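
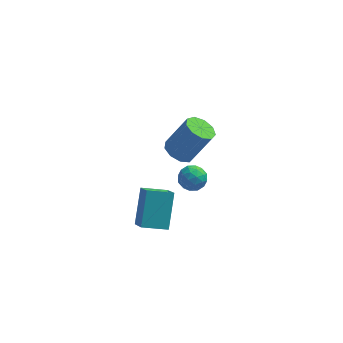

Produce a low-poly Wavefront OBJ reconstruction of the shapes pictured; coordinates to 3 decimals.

v 0.559 -0.513 -1.931
v 1.198 -0.297 -1.77
v 0.842 -1.563 -1.65
v 1.481 -1.347 -1.489
v 0.942 -1.157 -1.095
v 0.767 -0.509 -1.269
v 1.273 -1.351 -2.151
v 1.098 -0.703 -2.325
v 1.64 -0.816 -1.906
v 1.435 -0.696 -1.254
v 0.605 -1.164 -2.166
v 0.4 -1.044 -1.514
v 0.854 -0.313 -1.876
v 1.186 -1.547 -1.544
v 0.869 -1.435 -1.313
v 1.245 -1.309 -1.219
v 0.6 -0.437 -1.581
v 0.976 -0.31 -1.487
v 0.826 -0.816 -1.09
v 1.064 -1.55 -1.933
v 1.44 -1.423 -1.839
v 0.795 -0.551 -2.201
v 1.171 -0.425 -2.107
v 1.214 -1.044 -2.33
v 1.489 -0.491 -1.861
v 1.655 -1.108 -1.695
v 1.533 -1.111 -2.084
v 1.43 -0.729 -2.186
v 1.369 -0.42 -1.477
v 1.535 -1.037 -1.312
v 1.218 -0.926 -1.08
v 1.115 -0.544 -1.183
v 1.628 -0.725 -1.557
v 0.505 -0.823 -2.108
v 0.671 -1.44 -1.943
v 0.925 -1.316 -2.237
v 0.822 -0.934 -2.34
v 0.385 -0.752 -1.725
v 0.551 -1.369 -1.559
v 0.61 -1.131 -1.234
v 0.507 -0.749 -1.336
v 0.412 -1.135 -1.863
v 0.577 -2.656 1.957
v 1.056 -3.146 1.736
v 1.941 -2.954 3.221
v 1.463 -2.464 3.443
v 1.197 -2.696 1.593
v 2.082 -2.504 3.079
v 1.048 -2.228 1.621
v 1.934 -2.035 3.107
v 0.679 -1.96 1.806
v 1.564 -1.767 3.292
v 0.262 -2.018 2.062
v 1.147 -1.825 3.548
v -0.007 -2.374 2.269
v 0.878 -2.182 3.754
v -0.003 -2.863 2.33
v 0.882 -2.67 3.815
v 0.273 -3.255 2.216
v 1.158 -3.062 3.702
v 0.691 -3.367 1.982
v 1.576 -3.174 3.467
v -1.264 -3.129 -2.94
v -0.91 -3.927 -2.255
v -1.134 -1.906 -1.585
v -0.779 -2.704 -0.899
v -0.121 -2.896 -3.261
v 0.234 -3.694 -2.575
v 0.01 -1.673 -1.905
v 0.364 -2.471 -1.22
f 1 38 17
f 38 12 41
f 17 41 6
f 38 41 17
f 1 17 13
f 17 6 18
f 13 18 2
f 17 18 13
f 1 13 22
f 13 2 23
f 22 23 8
f 13 23 22
f 1 22 34
f 22 8 37
f 34 37 11
f 22 37 34
f 1 34 38
f 34 11 42
f 38 42 12
f 34 42 38
f 2 18 29
f 18 6 32
f 29 32 10
f 18 32 29
f 6 41 19
f 41 12 40
f 19 40 5
f 41 40 19
f 12 42 39
f 42 11 35
f 39 35 3
f 42 35 39
f 11 37 36
f 37 8 24
f 36 24 7
f 37 24 36
f 8 23 28
f 23 2 25
f 28 25 9
f 23 25 28
f 4 30 16
f 30 10 31
f 16 31 5
f 30 31 16
f 4 16 14
f 16 5 15
f 14 15 3
f 16 15 14
f 4 14 21
f 14 3 20
f 21 20 7
f 14 20 21
f 4 21 26
f 21 7 27
f 26 27 9
f 21 27 26
f 4 26 30
f 26 9 33
f 30 33 10
f 26 33 30
f 5 31 19
f 31 10 32
f 19 32 6
f 31 32 19
f 3 15 39
f 15 5 40
f 39 40 12
f 15 40 39
f 7 20 36
f 20 3 35
f 36 35 11
f 20 35 36
f 9 27 28
f 27 7 24
f 28 24 8
f 27 24 28
f 10 33 29
f 33 9 25
f 29 25 2
f 33 25 29
f 44 43 47
f 44 47 45
f 45 47 48
f 45 48 46
f 47 43 49
f 47 49 48
f 48 49 50
f 48 50 46
f 49 43 51
f 49 51 50
f 50 51 52
f 50 52 46
f 51 43 53
f 51 53 52
f 52 53 54
f 52 54 46
f 53 43 55
f 53 55 54
f 54 55 56
f 54 56 46
f 55 43 57
f 55 57 56
f 56 57 58
f 56 58 46
f 57 43 59
f 57 59 58
f 58 59 60
f 58 60 46
f 59 43 61
f 59 61 60
f 60 61 62
f 60 62 46
f 61 43 44
f 61 44 62
f 62 44 45
f 62 45 46
f 64 66 63
f 67 64 63
f 63 66 65
f 65 67 63
f 64 70 66
f 68 64 67
f 68 70 64
f 66 70 65
f 69 67 65
f 65 70 69
f 69 68 67
f 70 68 69



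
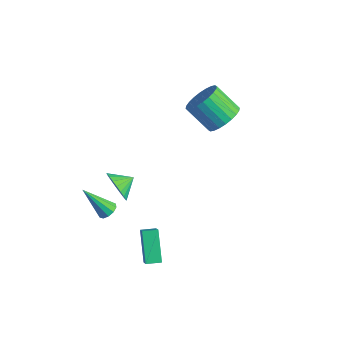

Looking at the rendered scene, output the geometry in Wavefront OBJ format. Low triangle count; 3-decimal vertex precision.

v 0.887 3.835 1.404
v 1.489 2.971 1.683
v 0.196 2.48 2.955
v -0.407 3.345 2.676
v 1.64 3.267 1.949
v 0.346 2.776 3.222
v 1.675 3.649 2.133
v 0.381 3.158 3.406
v 1.591 4.059 2.205
v 0.297 3.568 3.478
v 1.399 4.435 2.156
v 0.105 3.945 3.428
v 1.13 4.721 1.992
v -0.164 4.23 3.264
v 0.823 4.871 1.738
v -0.471 4.38 3.011
v 0.526 4.864 1.434
v -0.768 4.373 2.706
v 0.284 4.7 1.125
v -1.009 4.209 2.397
v 0.134 4.404 0.858
v -1.16 3.913 2.131
v 0.099 4.022 0.674
v -1.195 3.531 1.947
v 0.183 3.612 0.602
v -1.111 3.121 1.875
v 0.375 3.235 0.652
v -0.919 2.745 1.924
v 0.644 2.95 0.816
v -0.65 2.459 2.088
v 0.951 2.8 1.069
v -0.343 2.309 2.342
v 1.248 2.807 1.374
v -0.046 2.316 2.646
v -0.658 -2.379 -1.6
v -0.09 -2.24 -2.399
v -0.422 -1.381 -1.26
v -0.432 -2.115 -2.528
v -0.809 -2.03 -2.515
v -1.163 -1.998 -2.363
v -1.44 -2.024 -2.095
v -1.597 -2.104 -1.751
v -1.612 -2.226 -1.385
v -1.482 -2.371 -1.051
v -1.226 -2.517 -0.802
v -0.884 -2.642 -0.673
v -0.507 -2.727 -0.686
v -0.154 -2.759 -0.838
v 0.123 -2.733 -1.106
v 0.281 -2.653 -1.45
v 0.296 -2.531 -1.816
v 0.166 -2.386 -2.149
v 2.922 -3.555 -4.52
v 3.603 -3.982 -3.683
v 1.744 -2.786 -3.169
v 2.425 -3.213 -2.333
v 3.375 -2.847 -4.527
v 4.056 -3.274 -3.691
v 2.197 -2.078 -3.177
v 2.878 -2.505 -2.34
v -1.208 -2.576 -4.161
v -0.7 -2.588 -3.841
v -2.272 -3.404 -2.499
v -0.864 -2.261 -3.783
v -1.159 -2.054 -3.869
v -1.473 -2.046 -4.066
v -1.685 -2.24 -4.299
v -1.715 -2.563 -4.48
v -1.552 -2.89 -4.538
v -1.256 -3.098 -4.452
v -0.942 -3.106 -4.255
v -0.73 -2.911 -4.022
f 2 1 5
f 2 5 3
f 3 5 6
f 3 6 4
f 5 1 7
f 5 7 6
f 6 7 8
f 6 8 4
f 7 1 9
f 7 9 8
f 8 9 10
f 8 10 4
f 9 1 11
f 9 11 10
f 10 11 12
f 10 12 4
f 11 1 13
f 11 13 12
f 12 13 14
f 12 14 4
f 13 1 15
f 13 15 14
f 14 15 16
f 14 16 4
f 15 1 17
f 15 17 16
f 16 17 18
f 16 18 4
f 17 1 19
f 17 19 18
f 18 19 20
f 18 20 4
f 19 1 21
f 19 21 20
f 20 21 22
f 20 22 4
f 21 1 23
f 21 23 22
f 22 23 24
f 22 24 4
f 23 1 25
f 23 25 24
f 24 25 26
f 24 26 4
f 25 1 27
f 25 27 26
f 26 27 28
f 26 28 4
f 27 1 29
f 27 29 28
f 28 29 30
f 28 30 4
f 29 1 31
f 29 31 30
f 30 31 32
f 30 32 4
f 31 1 33
f 31 33 32
f 32 33 34
f 32 34 4
f 33 1 2
f 33 2 34
f 34 2 3
f 34 3 4
f 36 35 38
f 36 38 37
f 38 35 39
f 38 39 37
f 39 35 40
f 39 40 37
f 40 35 41
f 40 41 37
f 41 35 42
f 41 42 37
f 42 35 43
f 42 43 37
f 43 35 44
f 43 44 37
f 44 35 45
f 44 45 37
f 45 35 46
f 45 46 37
f 46 35 47
f 46 47 37
f 47 35 48
f 47 48 37
f 48 35 49
f 48 49 37
f 49 35 50
f 49 50 37
f 50 35 51
f 50 51 37
f 51 35 52
f 51 52 37
f 52 35 36
f 52 36 37
f 54 56 53
f 57 54 53
f 53 56 55
f 55 57 53
f 54 60 56
f 58 54 57
f 58 60 54
f 56 60 55
f 59 57 55
f 55 60 59
f 59 58 57
f 60 58 59
f 62 61 64
f 62 64 63
f 64 61 65
f 64 65 63
f 65 61 66
f 65 66 63
f 66 61 67
f 66 67 63
f 67 61 68
f 67 68 63
f 68 61 69
f 68 69 63
f 69 61 70
f 69 70 63
f 70 61 71
f 70 71 63
f 71 61 72
f 71 72 63
f 72 61 62
f 72 62 63



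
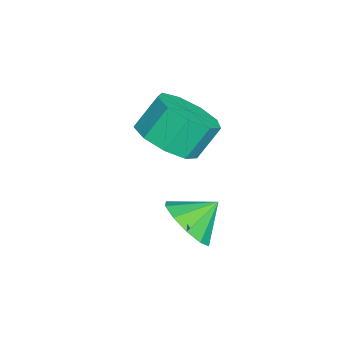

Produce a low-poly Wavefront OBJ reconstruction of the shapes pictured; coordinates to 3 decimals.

v -2.216 3.128 -3.319
v -1.372 3.166 -2.907
v -2.584 3.952 -2.641
v -1.369 3.535 -3.355
v -1.69 3.749 -3.79
v -2.212 3.726 -4.044
v -2.735 3.474 -4.022
v -3.06 3.09 -3.732
v -3.062 2.72 -3.283
v -2.741 2.506 -2.849
v -2.219 2.529 -2.594
v -1.696 2.781 -2.616
v -3.71 2.425 -1.035
v -3.062 1.883 -0.43
v -3.462 2.512 0.561
v -4.11 3.055 -0.045
v -2.737 2.468 -0.67
v -3.137 3.097 0.321
v -2.868 3.034 -1.082
v -3.268 3.663 -0.091
v -3.392 3.315 -1.472
v -3.792 3.944 -0.481
v -4.066 3.179 -1.658
v -4.466 3.808 -0.667
v -4.573 2.691 -1.552
v -4.972 3.32 -0.561
v -4.676 2.079 -1.205
v -5.076 2.708 -0.214
v -4.327 1.629 -0.779
v -4.727 2.258 0.212
v -3.69 1.551 -0.472
v -4.09 2.18 0.519
f 2 1 4
f 2 4 3
f 4 1 5
f 4 5 3
f 5 1 6
f 5 6 3
f 6 1 7
f 6 7 3
f 7 1 8
f 7 8 3
f 8 1 9
f 8 9 3
f 9 1 10
f 9 10 3
f 10 1 11
f 10 11 3
f 11 1 12
f 11 12 3
f 12 1 2
f 12 2 3
f 14 13 17
f 14 17 15
f 15 17 18
f 15 18 16
f 17 13 19
f 17 19 18
f 18 19 20
f 18 20 16
f 19 13 21
f 19 21 20
f 20 21 22
f 20 22 16
f 21 13 23
f 21 23 22
f 22 23 24
f 22 24 16
f 23 13 25
f 23 25 24
f 24 25 26
f 24 26 16
f 25 13 27
f 25 27 26
f 26 27 28
f 26 28 16
f 27 13 29
f 27 29 28
f 28 29 30
f 28 30 16
f 29 13 31
f 29 31 30
f 30 31 32
f 30 32 16
f 31 13 14
f 31 14 32
f 32 14 15
f 32 15 16



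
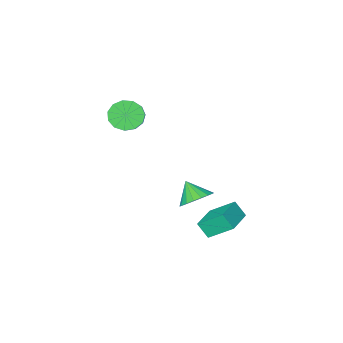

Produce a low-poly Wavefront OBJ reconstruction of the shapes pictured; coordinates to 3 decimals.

v -1.891 -0.966 -3.909
v -1.266 -0.342 -3.381
v -1.789 -1.914 -2.911
v -1.681 -0.224 -3.227
v -2.138 -0.254 -3.208
v -2.546 -0.425 -3.328
v -2.825 -0.703 -3.563
v -2.918 -1.033 -3.867
v -2.808 -1.35 -4.179
v -2.516 -1.591 -4.438
v -2.101 -1.709 -4.592
v -1.644 -1.679 -4.611
v -1.236 -1.508 -4.49
v -0.958 -1.23 -4.255
v -0.864 -0.9 -3.951
v -0.974 -0.583 -3.639
v -2.111 0.993 -4.808
v -1.806 0.411 -3.95
v -2.983 2.077 -3.762
v -2.679 1.495 -2.905
v -0.621 2.025 -4.635
v -0.317 1.443 -3.778
v -1.494 3.109 -3.59
v -1.189 2.527 -2.732
v 0.958 -3.418 2.46
v 1.698 -3.392 1.803
v 2.322 -2.436 2.543
v 1.582 -2.462 3.2
v 1.323 -3.015 1.633
v 1.947 -2.06 2.372
v 0.833 -2.766 1.725
v 1.456 -1.811 2.465
v 0.382 -2.724 2.051
v 1.006 -1.769 2.791
v 0.114 -2.903 2.507
v 0.738 -1.947 3.247
v 0.114 -3.244 2.948
v 0.738 -2.289 3.688
v 0.382 -3.641 3.234
v 1.006 -2.686 3.974
v 0.833 -3.967 3.274
v 1.457 -3.011 4.014
v 1.324 -4.118 3.056
v 1.948 -3.163 3.796
v 1.698 -4.047 2.649
v 2.322 -3.092 3.389
v 1.838 -3.777 2.182
v 2.462 -2.821 2.922
f 2 1 4
f 2 4 3
f 4 1 5
f 4 5 3
f 5 1 6
f 5 6 3
f 6 1 7
f 6 7 3
f 7 1 8
f 7 8 3
f 8 1 9
f 8 9 3
f 9 1 10
f 9 10 3
f 10 1 11
f 10 11 3
f 11 1 12
f 11 12 3
f 12 1 13
f 12 13 3
f 13 1 14
f 13 14 3
f 14 1 15
f 14 15 3
f 15 1 16
f 15 16 3
f 16 1 2
f 16 2 3
f 18 20 17
f 21 18 17
f 17 20 19
f 19 21 17
f 18 24 20
f 22 18 21
f 22 24 18
f 20 24 19
f 23 21 19
f 19 24 23
f 23 22 21
f 24 22 23
f 26 25 29
f 26 29 27
f 27 29 30
f 27 30 28
f 29 25 31
f 29 31 30
f 30 31 32
f 30 32 28
f 31 25 33
f 31 33 32
f 32 33 34
f 32 34 28
f 33 25 35
f 33 35 34
f 34 35 36
f 34 36 28
f 35 25 37
f 35 37 36
f 36 37 38
f 36 38 28
f 37 25 39
f 37 39 38
f 38 39 40
f 38 40 28
f 39 25 41
f 39 41 40
f 40 41 42
f 40 42 28
f 41 25 43
f 41 43 42
f 42 43 44
f 42 44 28
f 43 25 45
f 43 45 44
f 44 45 46
f 44 46 28
f 45 25 47
f 45 47 46
f 46 47 48
f 46 48 28
f 47 25 26
f 47 26 48
f 48 26 27
f 48 27 28



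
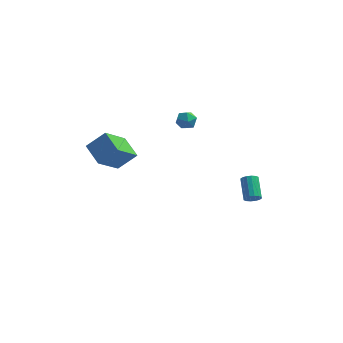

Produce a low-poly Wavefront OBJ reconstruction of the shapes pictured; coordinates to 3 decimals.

v 4.094 -0.196 -2.693
v 4.611 -0.016 -2.748
v 4.262 1.236 -1.921
v 3.746 1.056 -1.867
v 4.472 0.093 -2.971
v 4.123 1.344 -2.144
v 4.231 0.124 -3.12
v 3.882 1.375 -2.293
v 3.954 0.069 -3.154
v 3.605 1.321 -2.327
v 3.714 -0.056 -3.065
v 3.365 1.195 -2.239
v 3.576 -0.219 -2.877
v 3.228 1.033 -2.05
v 3.578 -0.376 -2.639
v 3.229 0.876 -1.812
v 3.717 -0.484 -2.416
v 3.368 0.767 -1.589
v 3.958 -0.515 -2.267
v 3.609 0.736 -1.44
v 4.235 -0.461 -2.233
v 3.886 0.791 -1.406
v 4.475 -0.335 -2.321
v 4.126 0.916 -1.495
v 4.612 -0.173 -2.51
v 4.264 1.079 -1.683
v 0.006 0.093 3.662
v 0.396 0.087 4.249
v 0.004 -1.047 3.651
v 0.394 -1.053 4.238
v -0.276 -0.834 4.262
v -0.274 -0.13 4.268
v 0.674 -0.83 3.632
v 0.676 -0.126 3.638
v 0.809 -0.483 4.23
v 0.222 -0.486 4.62
v 0.178 -0.474 3.28
v -0.409 -0.477 3.67
v -3.271 -3.327 1.429
v -4.102 -4.786 2.835
v -4.177 -2.243 2.017
v -5.008 -3.702 3.423
v -2.212 -2.978 2.417
v -3.043 -4.437 3.823
v -3.118 -1.894 3.005
v -3.949 -3.353 4.411
f 2 1 5
f 2 5 3
f 3 5 6
f 3 6 4
f 5 1 7
f 5 7 6
f 6 7 8
f 6 8 4
f 7 1 9
f 7 9 8
f 8 9 10
f 8 10 4
f 9 1 11
f 9 11 10
f 10 11 12
f 10 12 4
f 11 1 13
f 11 13 12
f 12 13 14
f 12 14 4
f 13 1 15
f 13 15 14
f 14 15 16
f 14 16 4
f 15 1 17
f 15 17 16
f 16 17 18
f 16 18 4
f 17 1 19
f 17 19 18
f 18 19 20
f 18 20 4
f 19 1 21
f 19 21 20
f 20 21 22
f 20 22 4
f 21 1 23
f 21 23 22
f 22 23 24
f 22 24 4
f 23 1 25
f 23 25 24
f 24 25 26
f 24 26 4
f 25 1 2
f 25 2 26
f 26 2 3
f 26 3 4
f 27 38 32
f 27 32 28
f 27 28 34
f 27 34 37
f 27 37 38
f 28 32 36
f 32 38 31
f 38 37 29
f 37 34 33
f 34 28 35
f 30 36 31
f 30 31 29
f 30 29 33
f 30 33 35
f 30 35 36
f 31 36 32
f 29 31 38
f 33 29 37
f 35 33 34
f 36 35 28
f 40 42 39
f 43 40 39
f 39 42 41
f 41 43 39
f 40 46 42
f 44 40 43
f 44 46 40
f 42 46 41
f 45 43 41
f 41 46 45
f 45 44 43
f 46 44 45



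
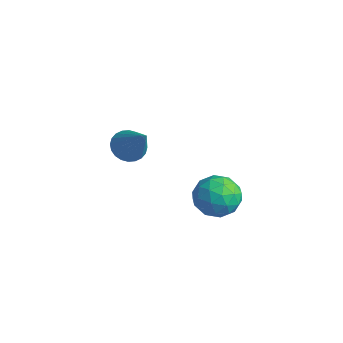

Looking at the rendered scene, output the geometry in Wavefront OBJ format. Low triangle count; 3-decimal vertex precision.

v -1.266 1.961 -3.396
v -0.805 2.61 -3.595
v -0.275 1.15 -3.745
v 0.186 1.799 -3.944
v 0.003 1.651 -3.159
v -0.609 2.153 -2.942
v -0.471 1.607 -4.398
v -1.083 2.109 -4.181
v -0.313 2.391 -4.214
v -0.021 2.418 -3.448
v -1.059 1.342 -3.892
v -0.767 1.369 -3.126
v -1.122 2.357 -3.465
v 0.042 1.403 -3.875
v -0.065 1.317 -3.414
v 0.205 1.698 -3.531
v -1.007 2.088 -3.081
v -0.736 2.469 -3.198
v -0.262 1.906 -2.942
v -0.344 1.291 -4.142
v -0.073 1.672 -4.259
v -1.285 2.062 -3.809
v -1.015 2.443 -3.926
v -0.818 1.854 -4.398
v -0.562 2.609 -3.945
v 0.02 2.133 -4.151
v -0.366 2.02 -4.417
v -0.726 2.315 -4.29
v -0.391 2.625 -3.495
v 0.192 2.149 -3.701
v 0.084 2.062 -3.239
v -0.276 2.357 -3.112
v -0.102 2.497 -3.859
v -1.272 1.611 -3.639
v -0.689 1.135 -3.845
v -0.804 1.403 -4.228
v -1.164 1.698 -4.101
v -1.1 1.627 -3.189
v -0.518 1.151 -3.395
v -0.354 1.445 -3.05
v -0.714 1.74 -2.923
v -0.978 1.263 -3.481
v -4.534 1.316 -3.61
v -4.128 1.021 -3.992
v -3.426 1.264 -2.39
v -4.071 1.257 -4.033
v -4.085 1.501 -4.011
v -4.167 1.717 -3.927
v -4.305 1.872 -3.796
v -4.478 1.943 -3.636
v -4.659 1.917 -3.472
v -4.822 1.801 -3.329
v -4.941 1.61 -3.229
v -4.997 1.375 -3.187
v -4.984 1.13 -3.21
v -4.902 0.914 -3.293
v -4.764 0.759 -3.425
v -4.591 0.689 -3.585
v -4.41 0.714 -3.749
v -4.247 0.831 -3.892
f 1 38 17
f 38 12 41
f 17 41 6
f 38 41 17
f 1 17 13
f 17 6 18
f 13 18 2
f 17 18 13
f 1 13 22
f 13 2 23
f 22 23 8
f 13 23 22
f 1 22 34
f 22 8 37
f 34 37 11
f 22 37 34
f 1 34 38
f 34 11 42
f 38 42 12
f 34 42 38
f 2 18 29
f 18 6 32
f 29 32 10
f 18 32 29
f 6 41 19
f 41 12 40
f 19 40 5
f 41 40 19
f 12 42 39
f 42 11 35
f 39 35 3
f 42 35 39
f 11 37 36
f 37 8 24
f 36 24 7
f 37 24 36
f 8 23 28
f 23 2 25
f 28 25 9
f 23 25 28
f 4 30 16
f 30 10 31
f 16 31 5
f 30 31 16
f 4 16 14
f 16 5 15
f 14 15 3
f 16 15 14
f 4 14 21
f 14 3 20
f 21 20 7
f 14 20 21
f 4 21 26
f 21 7 27
f 26 27 9
f 21 27 26
f 4 26 30
f 26 9 33
f 30 33 10
f 26 33 30
f 5 31 19
f 31 10 32
f 19 32 6
f 31 32 19
f 3 15 39
f 15 5 40
f 39 40 12
f 15 40 39
f 7 20 36
f 20 3 35
f 36 35 11
f 20 35 36
f 9 27 28
f 27 7 24
f 28 24 8
f 27 24 28
f 10 33 29
f 33 9 25
f 29 25 2
f 33 25 29
f 44 43 46
f 44 46 45
f 46 43 47
f 46 47 45
f 47 43 48
f 47 48 45
f 48 43 49
f 48 49 45
f 49 43 50
f 49 50 45
f 50 43 51
f 50 51 45
f 51 43 52
f 51 52 45
f 52 43 53
f 52 53 45
f 53 43 54
f 53 54 45
f 54 43 55
f 54 55 45
f 55 43 56
f 55 56 45
f 56 43 57
f 56 57 45
f 57 43 58
f 57 58 45
f 58 43 59
f 58 59 45
f 59 43 60
f 59 60 45
f 60 43 44
f 60 44 45



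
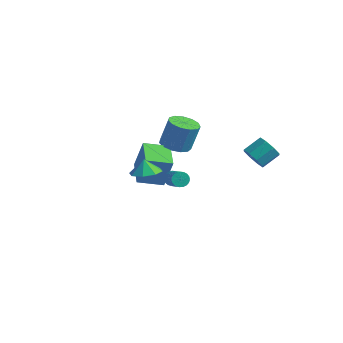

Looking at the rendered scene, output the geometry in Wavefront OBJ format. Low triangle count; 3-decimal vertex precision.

v -1.352 -0.462 0.455
v -0.422 -0.742 0.767
v -1.628 -0.318 1.405
v -0.475 0.026 0.635
v -1.041 0.508 0.398
v -1.79 0.421 0.194
v -2.282 -0.183 0.143
v -2.23 -0.95 0.275
v -1.663 -1.432 0.512
v -0.914 -1.346 0.716
v 3.746 3.31 1.687
v 4.305 3.507 1.036
v 4.753 4.567 1.743
v 4.194 4.37 2.393
v 3.707 3.809 0.963
v 4.156 4.869 1.669
v 3.132 3.819 1.314
v 3.581 4.878 2.02
v 2.917 3.531 1.883
v 3.365 4.59 2.589
v 3.187 3.113 2.337
v 3.635 4.173 3.044
v 3.784 2.811 2.411
v 4.233 3.871 3.117
v 4.359 2.802 2.06
v 4.808 3.861 2.766
v 4.575 3.09 1.491
v 5.023 4.149 2.197
v 2.995 -3.572 3.419
v 3.248 -3.672 2.964
v 4.337 -4.388 3.726
v 4.085 -4.288 4.181
v 3.335 -3.478 3.022
v 4.424 -4.194 3.785
v 3.362 -3.3 3.15
v 4.452 -4.016 3.912
v 3.327 -3.17 3.323
v 4.416 -3.885 4.086
v 3.234 -3.108 3.513
v 4.323 -3.824 4.276
v 3.1 -3.127 3.687
v 4.189 -3.843 4.45
v 2.947 -3.223 3.815
v 4.036 -3.939 4.577
v 2.803 -3.38 3.873
v 3.893 -4.095 4.636
v 2.693 -3.569 3.854
v 3.782 -4.285 4.616
v 2.634 -3.759 3.759
v 3.724 -4.475 4.521
v 2.639 -3.917 3.605
v 3.728 -4.633 4.368
v 2.704 -4.015 3.419
v 3.793 -4.731 4.182
v 2.82 -4.037 3.233
v 3.91 -4.752 3.996
v 2.967 -3.978 3.079
v 4.056 -4.694 3.842
v 3.118 -3.849 2.984
v 4.207 -4.565 3.746
v -4.242 2.049 -1.401
v -3.657 2.21 0.704
v -3.051 3.218 -1.821
v -2.466 3.378 0.283
v -2.894 0.582 -1.663
v -2.309 0.742 0.441
v -1.703 1.75 -2.084
v -1.118 1.911 0.021
v -2.289 3.642 0.317
v -1.434 4.14 0.032
v -1.095 4.636 1.919
v -1.951 4.138 2.203
v -1.865 4.528 0.007
v -1.526 5.024 1.894
v -2.43 4.634 0.081
v -2.092 5.131 1.967
v -2.951 4.426 0.229
v -2.613 4.922 2.116
v -3.262 3.969 0.405
v -2.923 4.465 2.292
v -3.264 3.408 0.553
v -2.925 3.904 2.44
v -2.957 2.921 0.626
v -2.618 3.417 2.513
v -2.437 2.663 0.601
v -2.098 3.159 2.487
v -1.871 2.716 0.485
v -1.532 3.212 2.372
v -1.438 3.063 0.316
v -1.099 3.559 2.203
v -1.275 3.594 0.147
v -0.936 4.09 2.034
f 2 1 4
f 2 4 3
f 4 1 5
f 4 5 3
f 5 1 6
f 5 6 3
f 6 1 7
f 6 7 3
f 7 1 8
f 7 8 3
f 8 1 9
f 8 9 3
f 9 1 10
f 9 10 3
f 10 1 2
f 10 2 3
f 12 11 15
f 12 15 13
f 13 15 16
f 13 16 14
f 15 11 17
f 15 17 16
f 16 17 18
f 16 18 14
f 17 11 19
f 17 19 18
f 18 19 20
f 18 20 14
f 19 11 21
f 19 21 20
f 20 21 22
f 20 22 14
f 21 11 23
f 21 23 22
f 22 23 24
f 22 24 14
f 23 11 25
f 23 25 24
f 24 25 26
f 24 26 14
f 25 11 27
f 25 27 26
f 26 27 28
f 26 28 14
f 27 11 12
f 27 12 28
f 28 12 13
f 28 13 14
f 30 29 33
f 30 33 31
f 31 33 34
f 31 34 32
f 33 29 35
f 33 35 34
f 34 35 36
f 34 36 32
f 35 29 37
f 35 37 36
f 36 37 38
f 36 38 32
f 37 29 39
f 37 39 38
f 38 39 40
f 38 40 32
f 39 29 41
f 39 41 40
f 40 41 42
f 40 42 32
f 41 29 43
f 41 43 42
f 42 43 44
f 42 44 32
f 43 29 45
f 43 45 44
f 44 45 46
f 44 46 32
f 45 29 47
f 45 47 46
f 46 47 48
f 46 48 32
f 47 29 49
f 47 49 48
f 48 49 50
f 48 50 32
f 49 29 51
f 49 51 50
f 50 51 52
f 50 52 32
f 51 29 53
f 51 53 52
f 52 53 54
f 52 54 32
f 53 29 55
f 53 55 54
f 54 55 56
f 54 56 32
f 55 29 57
f 55 57 56
f 56 57 58
f 56 58 32
f 57 29 59
f 57 59 58
f 58 59 60
f 58 60 32
f 59 29 30
f 59 30 60
f 60 30 31
f 60 31 32
f 62 64 61
f 65 62 61
f 61 64 63
f 63 65 61
f 62 68 64
f 66 62 65
f 66 68 62
f 64 68 63
f 67 65 63
f 63 68 67
f 67 66 65
f 68 66 67
f 70 69 73
f 70 73 71
f 71 73 74
f 71 74 72
f 73 69 75
f 73 75 74
f 74 75 76
f 74 76 72
f 75 69 77
f 75 77 76
f 76 77 78
f 76 78 72
f 77 69 79
f 77 79 78
f 78 79 80
f 78 80 72
f 79 69 81
f 79 81 80
f 80 81 82
f 80 82 72
f 81 69 83
f 81 83 82
f 82 83 84
f 82 84 72
f 83 69 85
f 83 85 84
f 84 85 86
f 84 86 72
f 85 69 87
f 85 87 86
f 86 87 88
f 86 88 72
f 87 69 89
f 87 89 88
f 88 89 90
f 88 90 72
f 89 69 91
f 89 91 90
f 90 91 92
f 90 92 72
f 91 69 70
f 91 70 92
f 92 70 71
f 92 71 72



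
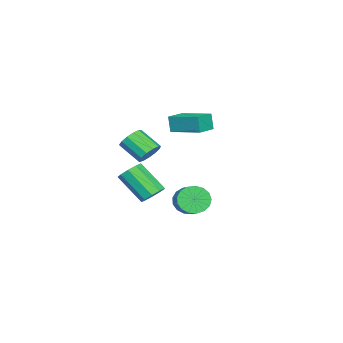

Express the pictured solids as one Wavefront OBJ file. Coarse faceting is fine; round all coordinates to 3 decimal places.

v 1.366 1.071 -1.824
v 1.822 0.608 -2.2
v 1.589 -0.795 -0.751
v 1.134 -0.331 -0.376
v 2.094 0.898 -1.875
v 1.861 -0.505 -0.427
v 2.026 1.269 -1.527
v 1.793 -0.134 -0.079
v 1.65 1.547 -1.318
v 1.417 0.144 0.13
v 1.14 1.603 -1.346
v 0.907 0.2 0.103
v 0.737 1.41 -1.597
v 0.504 0.007 -0.149
v 0.628 1.059 -1.955
v 0.395 -0.344 -0.507
v 0.865 0.714 -2.252
v 0.632 -0.689 -0.803
v 1.336 0.536 -2.348
v 1.103 -0.867 -0.9
v -3.564 1.086 -4.204
v -3.033 0.986 -4.973
v -2.184 1.594 -4.465
v -2.716 1.694 -3.696
v -3.26 1.367 -5.048
v -2.412 1.974 -4.54
v -3.558 1.684 -4.929
v -2.709 2.291 -4.422
v -3.856 1.863 -4.645
v -3.008 2.47 -4.138
v -4.088 1.865 -4.259
v -3.24 2.472 -3.752
v -4.2 1.688 -3.861
v -3.351 2.295 -3.354
v -4.166 1.374 -3.541
v -3.318 1.981 -3.034
v -3.994 0.993 -3.373
v -3.146 1.6 -2.866
v -3.724 0.634 -3.395
v -2.876 1.241 -2.888
v -3.417 0.379 -3.603
v -2.569 0.986 -3.095
v -3.144 0.285 -3.948
v -2.296 0.893 -3.44
v -2.967 0.376 -4.351
v -2.119 0.983 -3.844
v -2.927 0.629 -4.721
v -2.079 1.236 -4.214
v 0.874 0.671 0.826
v 1.551 0.787 1.153
v 1.322 -0.375 2.04
v 0.646 -0.491 1.714
v 1.267 1.015 1.379
v 1.038 -0.147 2.266
v 0.859 1.134 1.429
v 0.63 -0.028 2.316
v 0.455 1.106 1.288
v 0.227 -0.057 2.175
v 0.185 0.94 1.001
v -0.044 -0.223 1.888
v 0.133 0.688 0.658
v -0.095 -0.474 1.545
v 0.317 0.431 0.369
v 0.089 -0.731 1.256
v 0.678 0.251 0.225
v 0.449 -0.912 1.112
v 1.101 0.203 0.272
v 0.872 -0.959 1.159
v 1.452 0.305 0.495
v 1.223 -0.858 1.382
v 1.62 0.522 0.824
v 1.391 -0.64 1.711
v -0.902 1.838 2.178
v -1.027 1.665 3.165
v -0.416 3.626 2.552
v -0.541 3.453 3.54
v 0.181 1.527 2.26
v 0.056 1.354 3.248
v 0.667 3.315 2.635
v 0.542 3.142 3.622
f 2 1 5
f 2 5 3
f 3 5 6
f 3 6 4
f 5 1 7
f 5 7 6
f 6 7 8
f 6 8 4
f 7 1 9
f 7 9 8
f 8 9 10
f 8 10 4
f 9 1 11
f 9 11 10
f 10 11 12
f 10 12 4
f 11 1 13
f 11 13 12
f 12 13 14
f 12 14 4
f 13 1 15
f 13 15 14
f 14 15 16
f 14 16 4
f 15 1 17
f 15 17 16
f 16 17 18
f 16 18 4
f 17 1 19
f 17 19 18
f 18 19 20
f 18 20 4
f 19 1 2
f 19 2 20
f 20 2 3
f 20 3 4
f 22 21 25
f 22 25 23
f 23 25 26
f 23 26 24
f 25 21 27
f 25 27 26
f 26 27 28
f 26 28 24
f 27 21 29
f 27 29 28
f 28 29 30
f 28 30 24
f 29 21 31
f 29 31 30
f 30 31 32
f 30 32 24
f 31 21 33
f 31 33 32
f 32 33 34
f 32 34 24
f 33 21 35
f 33 35 34
f 34 35 36
f 34 36 24
f 35 21 37
f 35 37 36
f 36 37 38
f 36 38 24
f 37 21 39
f 37 39 38
f 38 39 40
f 38 40 24
f 39 21 41
f 39 41 40
f 40 41 42
f 40 42 24
f 41 21 43
f 41 43 42
f 42 43 44
f 42 44 24
f 43 21 45
f 43 45 44
f 44 45 46
f 44 46 24
f 45 21 47
f 45 47 46
f 46 47 48
f 46 48 24
f 47 21 22
f 47 22 48
f 48 22 23
f 48 23 24
f 50 49 53
f 50 53 51
f 51 53 54
f 51 54 52
f 53 49 55
f 53 55 54
f 54 55 56
f 54 56 52
f 55 49 57
f 55 57 56
f 56 57 58
f 56 58 52
f 57 49 59
f 57 59 58
f 58 59 60
f 58 60 52
f 59 49 61
f 59 61 60
f 60 61 62
f 60 62 52
f 61 49 63
f 61 63 62
f 62 63 64
f 62 64 52
f 63 49 65
f 63 65 64
f 64 65 66
f 64 66 52
f 65 49 67
f 65 67 66
f 66 67 68
f 66 68 52
f 67 49 69
f 67 69 68
f 68 69 70
f 68 70 52
f 69 49 71
f 69 71 70
f 70 71 72
f 70 72 52
f 71 49 50
f 71 50 72
f 72 50 51
f 72 51 52
f 74 76 73
f 77 74 73
f 73 76 75
f 75 77 73
f 74 80 76
f 78 74 77
f 78 80 74
f 76 80 75
f 79 77 75
f 75 80 79
f 79 78 77
f 80 78 79



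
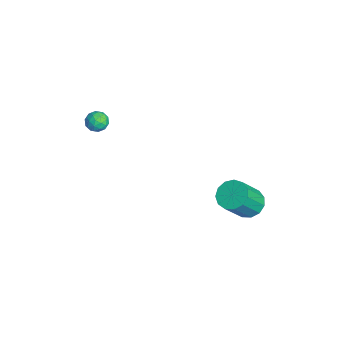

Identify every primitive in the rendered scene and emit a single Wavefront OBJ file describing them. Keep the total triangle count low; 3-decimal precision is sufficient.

v 1.805 3.69 -0.29
v 2.328 4.344 -0.095
v 2.998 3.344 1.464
v 2.475 2.69 1.27
v 1.912 4.428 0.138
v 2.582 3.429 1.697
v 1.462 4.278 0.235
v 2.132 3.279 1.795
v 1.12 3.941 0.166
v 1.79 2.942 1.725
v 0.996 3.525 -0.048
v 1.666 2.525 1.511
v 1.129 3.16 -0.339
v 1.799 2.161 1.221
v 1.476 2.964 -0.614
v 2.147 1.964 0.946
v 1.928 2.998 -0.786
v 2.598 1.999 0.774
v 2.341 3.252 -0.801
v 3.011 2.252 0.759
v 2.583 3.645 -0.653
v 3.253 2.645 0.907
v 2.579 4.052 -0.39
v 3.249 3.052 1.169
v -2.238 -2.928 3.482
v -1.954 -2.47 3.811
v -1.786 -3.63 4.069
v -1.502 -3.172 4.398
v -2.127 -3.252 4.443
v -2.405 -2.818 4.08
v -1.335 -3.282 3.8
v -1.613 -2.848 3.437
v -1.395 -2.689 4.007
v -1.885 -2.671 4.405
v -1.855 -3.429 3.475
v -2.345 -3.411 3.873
v -2.135 -2.637 3.595
v -1.605 -3.463 4.285
v -1.972 -3.51 4.312
v -1.805 -3.241 4.505
v -2.401 -2.842 3.753
v -2.234 -2.573 3.946
v -2.335 -3.033 4.318
v -1.506 -3.527 3.934
v -1.339 -3.258 4.127
v -1.935 -2.859 3.375
v -1.768 -2.59 3.568
v -1.405 -3.067 3.562
v -1.64 -2.497 3.903
v -1.375 -2.91 4.249
v -1.276 -2.974 3.897
v -1.44 -2.719 3.684
v -1.928 -2.486 4.137
v -1.663 -2.899 4.482
v -2.03 -2.946 4.509
v -2.193 -2.691 4.296
v -1.6 -2.615 4.253
v -2.077 -3.201 3.398
v -1.812 -3.614 3.743
v -1.547 -3.409 3.584
v -1.71 -3.154 3.371
v -2.365 -3.19 3.631
v -2.1 -3.603 3.977
v -2.3 -3.381 4.196
v -2.464 -3.126 3.983
v -2.14 -3.485 3.627
f 2 1 5
f 2 5 3
f 3 5 6
f 3 6 4
f 5 1 7
f 5 7 6
f 6 7 8
f 6 8 4
f 7 1 9
f 7 9 8
f 8 9 10
f 8 10 4
f 9 1 11
f 9 11 10
f 10 11 12
f 10 12 4
f 11 1 13
f 11 13 12
f 12 13 14
f 12 14 4
f 13 1 15
f 13 15 14
f 14 15 16
f 14 16 4
f 15 1 17
f 15 17 16
f 16 17 18
f 16 18 4
f 17 1 19
f 17 19 18
f 18 19 20
f 18 20 4
f 19 1 21
f 19 21 20
f 20 21 22
f 20 22 4
f 21 1 23
f 21 23 22
f 22 23 24
f 22 24 4
f 23 1 2
f 23 2 24
f 24 2 3
f 24 3 4
f 25 62 41
f 62 36 65
f 41 65 30
f 62 65 41
f 25 41 37
f 41 30 42
f 37 42 26
f 41 42 37
f 25 37 46
f 37 26 47
f 46 47 32
f 37 47 46
f 25 46 58
f 46 32 61
f 58 61 35
f 46 61 58
f 25 58 62
f 58 35 66
f 62 66 36
f 58 66 62
f 26 42 53
f 42 30 56
f 53 56 34
f 42 56 53
f 30 65 43
f 65 36 64
f 43 64 29
f 65 64 43
f 36 66 63
f 66 35 59
f 63 59 27
f 66 59 63
f 35 61 60
f 61 32 48
f 60 48 31
f 61 48 60
f 32 47 52
f 47 26 49
f 52 49 33
f 47 49 52
f 28 54 40
f 54 34 55
f 40 55 29
f 54 55 40
f 28 40 38
f 40 29 39
f 38 39 27
f 40 39 38
f 28 38 45
f 38 27 44
f 45 44 31
f 38 44 45
f 28 45 50
f 45 31 51
f 50 51 33
f 45 51 50
f 28 50 54
f 50 33 57
f 54 57 34
f 50 57 54
f 29 55 43
f 55 34 56
f 43 56 30
f 55 56 43
f 27 39 63
f 39 29 64
f 63 64 36
f 39 64 63
f 31 44 60
f 44 27 59
f 60 59 35
f 44 59 60
f 33 51 52
f 51 31 48
f 52 48 32
f 51 48 52
f 34 57 53
f 57 33 49
f 53 49 26
f 57 49 53



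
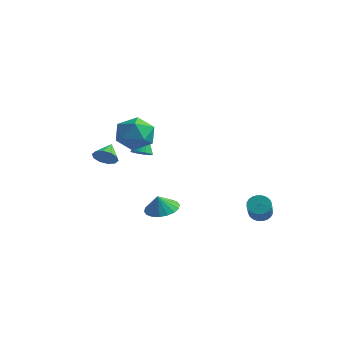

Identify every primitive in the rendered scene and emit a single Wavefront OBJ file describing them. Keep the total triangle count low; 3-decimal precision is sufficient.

v 0.712 -3.041 3.825
v 1.841 -2.902 3.329
v 0.159 -4.158 2.251
v 1.288 -4.019 1.755
v 1.141 -4.702 2.781
v 1.483 -4.011 3.753
v 0.517 -3.049 1.827
v 0.859 -2.358 2.799
v 1.721 -2.906 2.094
v 2.106 -3.928 2.684
v -0.106 -3.132 2.896
v 0.279 -4.154 3.486
v -2.919 -2.041 -0.299
v -2.313 -1.589 -0.529
v -3.341 -1.119 0.399
v -2.681 -1.519 -0.843
v -3.14 -1.649 -0.949
v -3.514 -1.929 -0.806
v -3.661 -2.251 -0.47
v -3.525 -2.492 -0.068
v -3.157 -2.562 0.245
v -2.698 -2.432 0.351
v -2.324 -2.152 0.209
v -2.177 -1.83 -0.128
v -0.923 -1.127 0.286
v -0.382 -1.38 0.516
v -1.197 -0.413 1.714
v -0.299 -1.163 0.424
v -0.311 -0.941 0.311
v -0.416 -0.747 0.194
v -0.598 -0.611 0.091
v -0.83 -0.553 0.017
v -1.076 -0.583 -0.015
v -1.298 -0.695 -0.002
v -1.464 -0.873 0.056
v -1.547 -1.09 0.148
v -1.535 -1.312 0.261
v -1.43 -1.506 0.378
v -1.248 -1.642 0.481
v -1.016 -1.7 0.554
v -0.77 -1.67 0.587
v -0.548 -1.558 0.573
v -0.358 -0.085 -4.138
v 0.243 -0.881 -4.432
v -0.342 -0.455 -3.102
v 0.551 -0.554 -4.32
v 0.68 -0.135 -4.173
v 0.603 0.294 -4.018
v 0.335 0.648 -3.887
v -0.07 0.857 -3.805
v -0.532 0.88 -3.79
v -0.959 0.711 -3.843
v -1.268 0.385 -3.955
v -1.397 -0.034 -4.103
v -1.319 -0.464 -4.258
v -1.052 -0.818 -4.389
v -0.647 -1.027 -4.47
v -0.185 -1.049 -4.486
v 3.366 4.14 -4.599
v 3.894 4.122 -5.073
v 4.942 2.801 -3.856
v 4.414 2.82 -3.381
v 3.973 4.333 -4.912
v 5.021 3.012 -3.695
v 3.96 4.515 -4.704
v 5.008 3.194 -3.486
v 3.856 4.64 -4.479
v 4.905 3.319 -3.262
v 3.678 4.689 -4.273
v 4.726 3.368 -3.055
v 3.452 4.654 -4.116
v 4.501 3.333 -2.899
v 3.213 4.541 -4.033
v 4.262 3.22 -2.815
v 2.998 4.367 -4.036
v 4.046 3.046 -2.818
v 2.838 4.159 -4.124
v 3.886 2.838 -2.907
v 2.759 3.948 -4.285
v 3.807 2.627 -3.068
v 2.772 3.766 -4.494
v 3.82 2.445 -3.276
v 2.875 3.641 -4.718
v 3.924 2.32 -3.501
v 3.054 3.592 -4.925
v 4.102 2.271 -3.707
v 3.279 3.627 -5.081
v 4.328 2.306 -3.864
v 3.518 3.74 -5.165
v 4.567 2.419 -3.947
v 3.734 3.914 -5.162
v 4.782 2.593 -3.944
f 1 12 6
f 1 6 2
f 1 2 8
f 1 8 11
f 1 11 12
f 2 6 10
f 6 12 5
f 12 11 3
f 11 8 7
f 8 2 9
f 4 10 5
f 4 5 3
f 4 3 7
f 4 7 9
f 4 9 10
f 5 10 6
f 3 5 12
f 7 3 11
f 9 7 8
f 10 9 2
f 14 13 16
f 14 16 15
f 16 13 17
f 16 17 15
f 17 13 18
f 17 18 15
f 18 13 19
f 18 19 15
f 19 13 20
f 19 20 15
f 20 13 21
f 20 21 15
f 21 13 22
f 21 22 15
f 22 13 23
f 22 23 15
f 23 13 24
f 23 24 15
f 24 13 14
f 24 14 15
f 26 25 28
f 26 28 27
f 28 25 29
f 28 29 27
f 29 25 30
f 29 30 27
f 30 25 31
f 30 31 27
f 31 25 32
f 31 32 27
f 32 25 33
f 32 33 27
f 33 25 34
f 33 34 27
f 34 25 35
f 34 35 27
f 35 25 36
f 35 36 27
f 36 25 37
f 36 37 27
f 37 25 38
f 37 38 27
f 38 25 39
f 38 39 27
f 39 25 40
f 39 40 27
f 40 25 41
f 40 41 27
f 41 25 42
f 41 42 27
f 42 25 26
f 42 26 27
f 44 43 46
f 44 46 45
f 46 43 47
f 46 47 45
f 47 43 48
f 47 48 45
f 48 43 49
f 48 49 45
f 49 43 50
f 49 50 45
f 50 43 51
f 50 51 45
f 51 43 52
f 51 52 45
f 52 43 53
f 52 53 45
f 53 43 54
f 53 54 45
f 54 43 55
f 54 55 45
f 55 43 56
f 55 56 45
f 56 43 57
f 56 57 45
f 57 43 58
f 57 58 45
f 58 43 44
f 58 44 45
f 60 59 63
f 60 63 61
f 61 63 64
f 61 64 62
f 63 59 65
f 63 65 64
f 64 65 66
f 64 66 62
f 65 59 67
f 65 67 66
f 66 67 68
f 66 68 62
f 67 59 69
f 67 69 68
f 68 69 70
f 68 70 62
f 69 59 71
f 69 71 70
f 70 71 72
f 70 72 62
f 71 59 73
f 71 73 72
f 72 73 74
f 72 74 62
f 73 59 75
f 73 75 74
f 74 75 76
f 74 76 62
f 75 59 77
f 75 77 76
f 76 77 78
f 76 78 62
f 77 59 79
f 77 79 78
f 78 79 80
f 78 80 62
f 79 59 81
f 79 81 80
f 80 81 82
f 80 82 62
f 81 59 83
f 81 83 82
f 82 83 84
f 82 84 62
f 83 59 85
f 83 85 84
f 84 85 86
f 84 86 62
f 85 59 87
f 85 87 86
f 86 87 88
f 86 88 62
f 87 59 89
f 87 89 88
f 88 89 90
f 88 90 62
f 89 59 91
f 89 91 90
f 90 91 92
f 90 92 62
f 91 59 60
f 91 60 92
f 92 60 61
f 92 61 62



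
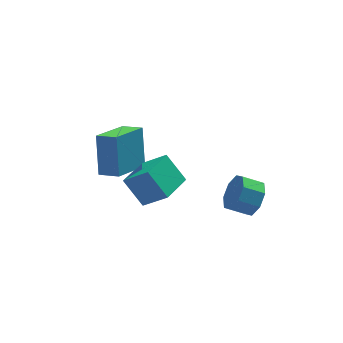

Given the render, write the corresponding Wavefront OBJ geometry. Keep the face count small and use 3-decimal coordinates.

v 4.332 -2.995 0.458
v 4.616 -3.466 1.22
v 3.712 -3.197 1.724
v 3.428 -2.725 0.962
v 4.826 -2.778 1.228
v 3.921 -2.509 1.732
v 4.746 -2.217 0.786
v 3.841 -1.948 1.289
v 4.424 -2.111 0.151
v 3.519 -1.842 0.655
v 4.048 -2.523 -0.304
v 3.144 -2.254 0.2
v 3.839 -3.211 -0.312
v 2.934 -2.942 0.192
v 3.919 -3.772 0.131
v 3.014 -3.503 0.634
v 4.241 -3.878 0.765
v 3.336 -3.609 1.269
v -1.089 -1.145 1.699
v -0.189 -1.871 2.746
v 0.117 -0.001 1.455
v 1.018 -0.727 2.502
v -0.478 -2.033 0.558
v 0.423 -2.759 1.605
v 0.729 -0.889 0.314
v 1.629 -1.615 1.361
v -0.793 0.558 0.206
v -0.565 1.631 2.009
v -1.535 1.27 -0.124
v -1.307 2.343 1.679
v 0.787 1.777 -0.719
v 1.015 2.85 1.084
v 0.045 2.489 -1.049
v 0.273 3.562 0.754
f 2 1 5
f 2 5 3
f 3 5 6
f 3 6 4
f 5 1 7
f 5 7 6
f 6 7 8
f 6 8 4
f 7 1 9
f 7 9 8
f 8 9 10
f 8 10 4
f 9 1 11
f 9 11 10
f 10 11 12
f 10 12 4
f 11 1 13
f 11 13 12
f 12 13 14
f 12 14 4
f 13 1 15
f 13 15 14
f 14 15 16
f 14 16 4
f 15 1 17
f 15 17 16
f 16 17 18
f 16 18 4
f 17 1 2
f 17 2 18
f 18 2 3
f 18 3 4
f 20 22 19
f 23 20 19
f 19 22 21
f 21 23 19
f 20 26 22
f 24 20 23
f 24 26 20
f 22 26 21
f 25 23 21
f 21 26 25
f 25 24 23
f 26 24 25
f 28 30 27
f 31 28 27
f 27 30 29
f 29 31 27
f 28 34 30
f 32 28 31
f 32 34 28
f 30 34 29
f 33 31 29
f 29 34 33
f 33 32 31
f 34 32 33



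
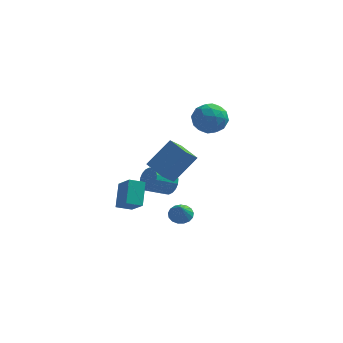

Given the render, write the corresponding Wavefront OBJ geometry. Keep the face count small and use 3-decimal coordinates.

v -3.991 -2.8 -1.188
v -3.999 -1.669 -0.172
v -3.196 -2.501 -1.514
v -3.203 -1.371 -0.498
v -3.317 -3.609 -0.282
v -3.324 -2.479 0.734
v -2.521 -3.311 -0.608
v -2.529 -2.18 0.408
v -0.672 -2.547 -1.624
v -0.035 -2.682 -1.735
v -0.628 -3.093 -0.716
v -0.028 -2.411 -1.572
v -0.168 -2.171 -1.422
v -0.424 -2.018 -1.318
v -0.736 -1.986 -1.283
v -1.034 -2.082 -1.327
v -1.248 -2.285 -1.439
v -1.331 -2.548 -1.593
v -1.262 -2.811 -1.754
v -1.058 -3.014 -1.886
v -0.766 -3.109 -1.957
v -0.452 -3.076 -1.952
v -0.188 -2.922 -1.872
v 0.438 1.993 4.01
v 1.226 1.857 3.345
v -0.466 0.843 3.175
v 0.322 0.707 2.51
v 0.414 0.389 3.497
v 0.972 1.1 4.013
v -0.212 1.6 2.507
v 0.346 2.311 3.023
v 0.824 1.614 2.416
v 1.211 0.866 3.027
v -0.451 1.834 3.493
v -0.064 1.086 4.104
v 0.911 2.026 3.751
v -0.151 0.674 2.769
v -0.097 0.487 3.349
v 0.366 0.407 2.958
v 0.762 1.581 4.144
v 1.226 1.501 3.752
v 0.748 0.638 3.842
v -0.466 1.199 2.768
v -0.002 1.119 2.376
v 0.394 2.293 3.562
v 0.857 2.213 3.171
v 0.012 2.062 2.678
v 1.139 1.803 2.813
v 0.607 1.127 2.323
v 0.293 1.652 2.321
v 0.621 2.07 2.625
v 1.366 1.363 3.173
v 0.835 0.687 2.682
v 0.889 0.501 3.262
v 1.217 0.918 3.566
v 1.13 1.221 2.627
v -0.075 2.013 3.838
v -0.606 1.337 3.347
v -0.457 1.782 2.954
v -0.129 2.199 3.258
v 0.153 1.573 4.197
v -0.379 0.897 3.707
v 0.139 0.63 3.895
v 0.467 1.048 4.199
v -0.37 1.479 3.893
v -2.536 -1.739 1.493
v -1.419 -0.966 2.878
v -2.021 -1.139 0.743
v -0.904 -0.366 2.128
v -1.596 -2.774 1.312
v -0.479 -2.001 2.697
v -1.081 -2.174 0.562
v 0.036 -1.401 1.947
v -2.11 4.319 -3.91
v -1.9 4.668 -3.222
v -2.999 3.99 -2.542
v -3.21 3.641 -3.23
v -2.13 4.901 -3.362
v -3.229 4.223 -2.681
v -2.356 5.019 -3.61
v -3.456 4.341 -2.93
v -2.534 4.998 -3.918
v -3.633 4.32 -3.238
v -2.627 4.842 -4.224
v -3.727 4.164 -3.544
v -2.619 4.583 -4.468
v -3.718 3.905 -3.788
v -2.509 4.272 -4.602
v -3.609 3.594 -3.922
v -2.321 3.97 -4.598
v -3.42 3.292 -3.918
v -2.091 3.737 -4.459
v -3.19 3.059 -3.778
v -1.864 3.619 -4.21
v -2.964 2.941 -3.53
v -1.687 3.64 -3.902
v -2.786 2.962 -3.222
v -1.593 3.796 -3.596
v -2.693 3.118 -2.916
v -1.602 4.055 -3.352
v -2.701 3.377 -2.672
v -1.711 4.366 -3.218
v -2.811 3.688 -2.538
f 2 4 1
f 5 2 1
f 1 4 3
f 3 5 1
f 2 8 4
f 6 2 5
f 6 8 2
f 4 8 3
f 7 5 3
f 3 8 7
f 7 6 5
f 8 6 7
f 10 9 12
f 10 12 11
f 12 9 13
f 12 13 11
f 13 9 14
f 13 14 11
f 14 9 15
f 14 15 11
f 15 9 16
f 15 16 11
f 16 9 17
f 16 17 11
f 17 9 18
f 17 18 11
f 18 9 19
f 18 19 11
f 19 9 20
f 19 20 11
f 20 9 21
f 20 21 11
f 21 9 22
f 21 22 11
f 22 9 23
f 22 23 11
f 23 9 10
f 23 10 11
f 24 61 40
f 61 35 64
f 40 64 29
f 61 64 40
f 24 40 36
f 40 29 41
f 36 41 25
f 40 41 36
f 24 36 45
f 36 25 46
f 45 46 31
f 36 46 45
f 24 45 57
f 45 31 60
f 57 60 34
f 45 60 57
f 24 57 61
f 57 34 65
f 61 65 35
f 57 65 61
f 25 41 52
f 41 29 55
f 52 55 33
f 41 55 52
f 29 64 42
f 64 35 63
f 42 63 28
f 64 63 42
f 35 65 62
f 65 34 58
f 62 58 26
f 65 58 62
f 34 60 59
f 60 31 47
f 59 47 30
f 60 47 59
f 31 46 51
f 46 25 48
f 51 48 32
f 46 48 51
f 27 53 39
f 53 33 54
f 39 54 28
f 53 54 39
f 27 39 37
f 39 28 38
f 37 38 26
f 39 38 37
f 27 37 44
f 37 26 43
f 44 43 30
f 37 43 44
f 27 44 49
f 44 30 50
f 49 50 32
f 44 50 49
f 27 49 53
f 49 32 56
f 53 56 33
f 49 56 53
f 28 54 42
f 54 33 55
f 42 55 29
f 54 55 42
f 26 38 62
f 38 28 63
f 62 63 35
f 38 63 62
f 30 43 59
f 43 26 58
f 59 58 34
f 43 58 59
f 32 50 51
f 50 30 47
f 51 47 31
f 50 47 51
f 33 56 52
f 56 32 48
f 52 48 25
f 56 48 52
f 67 69 66
f 70 67 66
f 66 69 68
f 68 70 66
f 67 73 69
f 71 67 70
f 71 73 67
f 69 73 68
f 72 70 68
f 68 73 72
f 72 71 70
f 73 71 72
f 75 74 78
f 75 78 76
f 76 78 79
f 76 79 77
f 78 74 80
f 78 80 79
f 79 80 81
f 79 81 77
f 80 74 82
f 80 82 81
f 81 82 83
f 81 83 77
f 82 74 84
f 82 84 83
f 83 84 85
f 83 85 77
f 84 74 86
f 84 86 85
f 85 86 87
f 85 87 77
f 86 74 88
f 86 88 87
f 87 88 89
f 87 89 77
f 88 74 90
f 88 90 89
f 89 90 91
f 89 91 77
f 90 74 92
f 90 92 91
f 91 92 93
f 91 93 77
f 92 74 94
f 92 94 93
f 93 94 95
f 93 95 77
f 94 74 96
f 94 96 95
f 95 96 97
f 95 97 77
f 96 74 98
f 96 98 97
f 97 98 99
f 97 99 77
f 98 74 100
f 98 100 99
f 99 100 101
f 99 101 77
f 100 74 102
f 100 102 101
f 101 102 103
f 101 103 77
f 102 74 75
f 102 75 103
f 103 75 76
f 103 76 77



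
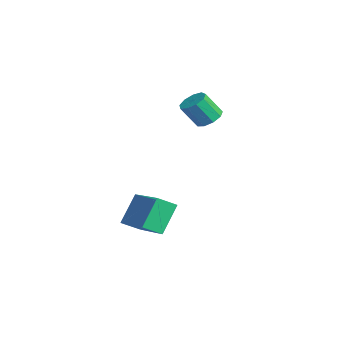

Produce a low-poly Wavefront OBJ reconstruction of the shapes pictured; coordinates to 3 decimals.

v -2.767 -3.112 -2.323
v -0.886 -2.76 -1.677
v -2.755 -2.373 -2.762
v -0.874 -2.021 -2.116
v -2.246 -3.799 -3.464
v -0.365 -3.447 -2.818
v -2.234 -3.06 -3.903
v -0.353 -2.708 -3.257
v -3.541 -0.071 0.94
v -3.092 0.228 1.18
v -3.17 -0.411 2.12
v -3.619 -0.709 1.88
v -3.441 0.407 1.272
v -3.52 -0.232 2.213
v -3.837 0.363 1.209
v -3.916 -0.276 2.15
v -4.095 0.116 1.02
v -4.173 -0.523 1.96
v -4.093 -0.218 0.793
v -4.172 -0.857 1.734
v -3.832 -0.483 0.635
v -3.911 -1.122 1.576
v -3.436 -0.555 0.619
v -3.514 -1.194 1.56
v -3.088 -0.4 0.754
v -3.167 -1.039 1.695
v -2.952 -0.091 0.975
v -3.031 -0.73 1.916
f 2 4 1
f 5 2 1
f 1 4 3
f 3 5 1
f 2 8 4
f 6 2 5
f 6 8 2
f 4 8 3
f 7 5 3
f 3 8 7
f 7 6 5
f 8 6 7
f 10 9 13
f 10 13 11
f 11 13 14
f 11 14 12
f 13 9 15
f 13 15 14
f 14 15 16
f 14 16 12
f 15 9 17
f 15 17 16
f 16 17 18
f 16 18 12
f 17 9 19
f 17 19 18
f 18 19 20
f 18 20 12
f 19 9 21
f 19 21 20
f 20 21 22
f 20 22 12
f 21 9 23
f 21 23 22
f 22 23 24
f 22 24 12
f 23 9 25
f 23 25 24
f 24 25 26
f 24 26 12
f 25 9 27
f 25 27 26
f 26 27 28
f 26 28 12
f 27 9 10
f 27 10 28
f 28 10 11
f 28 11 12



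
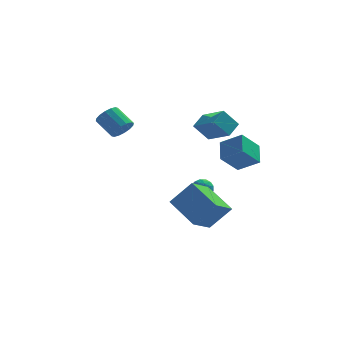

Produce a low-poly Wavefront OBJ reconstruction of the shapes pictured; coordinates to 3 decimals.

v -3.306 2.908 0.536
v -2.705 3.151 0.952
v -3.613 3.915 1.819
v -4.214 3.672 1.404
v -2.749 3.424 0.665
v -3.657 4.188 1.532
v -2.942 3.559 0.344
v -3.851 4.323 1.211
v -3.233 3.52 0.074
v -4.142 4.283 0.941
v -3.544 3.316 -0.072
v -4.452 4.08 0.796
v -3.79 3.004 -0.055
v -4.698 3.767 0.813
v -3.907 2.665 0.121
v -4.815 3.429 0.988
v -3.863 2.392 0.408
v -4.771 3.156 1.275
v -3.669 2.257 0.729
v -4.578 3.021 1.596
v -3.378 2.297 0.999
v -4.287 3.06 1.866
v -3.068 2.5 1.144
v -3.976 3.264 2.012
v -2.822 2.813 1.127
v -3.73 3.576 1.995
v 1.499 -3.182 -4.238
v 0.649 -4.503 -3.401
v 0.25 -1.752 -3.251
v -0.601 -3.073 -2.414
v 2.661 -3.087 -2.906
v 1.81 -4.408 -2.069
v 1.411 -1.657 -1.919
v 0.561 -2.978 -1.082
v 2.053 -0.311 -0.382
v 2.034 0.911 0.361
v 3.004 0.369 -1.475
v 2.984 1.591 -0.733
v 3.236 -0.751 0.373
v 3.216 0.471 1.115
v 4.186 -0.071 -0.721
v 4.167 1.151 0.022
v 0.574 3.041 0.772
v 1.719 1.87 1.519
v 1.096 3.897 1.315
v 2.24 2.726 2.062
v 1.42 3.194 -0.282
v 2.564 2.023 0.465
v 1.941 4.05 0.261
v 3.086 2.879 1.008
v 1.303 0.677 -3.393
v 1.687 0.617 -2.857
v 0.513 0.163 -2.883
v 0.897 0.103 -2.347
v 0.671 0.699 -2.528
v 1.159 1.017 -2.842
v 1.041 -0.237 -2.898
v 1.529 0.081 -3.212
v 1.525 0.052 -2.551
v 1.297 0.63 -2.322
v 0.903 0.15 -3.418
v 0.675 0.728 -3.189
v 1.565 0.692 -3.169
v 0.635 0.088 -2.571
v 0.502 0.438 -2.677
v 0.728 0.403 -2.362
v 1.254 0.927 -3.161
v 1.48 0.892 -2.846
v 0.882 0.94 -2.652
v 0.72 -0.112 -2.894
v 0.946 -0.147 -2.579
v 1.472 0.377 -3.378
v 1.698 0.342 -3.063
v 1.318 -0.16 -3.088
v 1.695 0.325 -2.674
v 1.231 0.023 -2.375
v 1.315 -0.177 -2.699
v 1.602 0.01 -2.884
v 1.561 0.665 -2.54
v 1.096 0.362 -2.241
v 0.963 0.713 -2.347
v 1.25 0.9 -2.531
v 1.466 0.333 -2.36
v 1.104 0.418 -3.499
v 0.639 0.115 -3.2
v 0.95 -0.12 -3.209
v 1.237 0.067 -3.393
v 0.969 0.757 -3.365
v 0.505 0.455 -3.066
v 0.598 0.77 -2.856
v 0.885 0.957 -3.041
v 0.734 0.447 -3.38
f 2 1 5
f 2 5 3
f 3 5 6
f 3 6 4
f 5 1 7
f 5 7 6
f 6 7 8
f 6 8 4
f 7 1 9
f 7 9 8
f 8 9 10
f 8 10 4
f 9 1 11
f 9 11 10
f 10 11 12
f 10 12 4
f 11 1 13
f 11 13 12
f 12 13 14
f 12 14 4
f 13 1 15
f 13 15 14
f 14 15 16
f 14 16 4
f 15 1 17
f 15 17 16
f 16 17 18
f 16 18 4
f 17 1 19
f 17 19 18
f 18 19 20
f 18 20 4
f 19 1 21
f 19 21 20
f 20 21 22
f 20 22 4
f 21 1 23
f 21 23 22
f 22 23 24
f 22 24 4
f 23 1 25
f 23 25 24
f 24 25 26
f 24 26 4
f 25 1 2
f 25 2 26
f 26 2 3
f 26 3 4
f 28 30 27
f 31 28 27
f 27 30 29
f 29 31 27
f 28 34 30
f 32 28 31
f 32 34 28
f 30 34 29
f 33 31 29
f 29 34 33
f 33 32 31
f 34 32 33
f 36 38 35
f 39 36 35
f 35 38 37
f 37 39 35
f 36 42 38
f 40 36 39
f 40 42 36
f 38 42 37
f 41 39 37
f 37 42 41
f 41 40 39
f 42 40 41
f 44 46 43
f 47 44 43
f 43 46 45
f 45 47 43
f 44 50 46
f 48 44 47
f 48 50 44
f 46 50 45
f 49 47 45
f 45 50 49
f 49 48 47
f 50 48 49
f 51 88 67
f 88 62 91
f 67 91 56
f 88 91 67
f 51 67 63
f 67 56 68
f 63 68 52
f 67 68 63
f 51 63 72
f 63 52 73
f 72 73 58
f 63 73 72
f 51 72 84
f 72 58 87
f 84 87 61
f 72 87 84
f 51 84 88
f 84 61 92
f 88 92 62
f 84 92 88
f 52 68 79
f 68 56 82
f 79 82 60
f 68 82 79
f 56 91 69
f 91 62 90
f 69 90 55
f 91 90 69
f 62 92 89
f 92 61 85
f 89 85 53
f 92 85 89
f 61 87 86
f 87 58 74
f 86 74 57
f 87 74 86
f 58 73 78
f 73 52 75
f 78 75 59
f 73 75 78
f 54 80 66
f 80 60 81
f 66 81 55
f 80 81 66
f 54 66 64
f 66 55 65
f 64 65 53
f 66 65 64
f 54 64 71
f 64 53 70
f 71 70 57
f 64 70 71
f 54 71 76
f 71 57 77
f 76 77 59
f 71 77 76
f 54 76 80
f 76 59 83
f 80 83 60
f 76 83 80
f 55 81 69
f 81 60 82
f 69 82 56
f 81 82 69
f 53 65 89
f 65 55 90
f 89 90 62
f 65 90 89
f 57 70 86
f 70 53 85
f 86 85 61
f 70 85 86
f 59 77 78
f 77 57 74
f 78 74 58
f 77 74 78
f 60 83 79
f 83 59 75
f 79 75 52
f 83 75 79



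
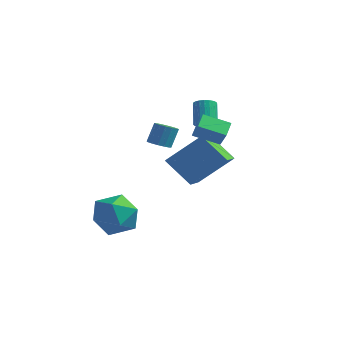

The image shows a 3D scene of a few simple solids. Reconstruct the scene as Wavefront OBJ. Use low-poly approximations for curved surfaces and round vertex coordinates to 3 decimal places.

v 0.081 -0.934 -0.59
v -1.254 -0.951 0.617
v -0.46 0.651 -1.165
v -1.795 0.633 0.043
v 1.395 0.047 0.877
v 0.06 0.029 2.085
v 0.854 1.631 0.303
v -0.481 1.614 1.51
v -3.07 1.392 0.405
v -2.475 1.331 0.364
v -2.354 1.807 1.415
v -2.95 1.868 1.455
v -2.535 1.611 0.244
v -2.415 2.087 1.295
v -2.739 1.833 0.167
v -2.619 2.308 1.218
v -3.032 1.936 0.154
v -2.911 2.412 1.205
v -3.335 1.893 0.208
v -3.214 2.369 1.259
v -3.567 1.717 0.314
v -3.446 2.193 1.365
v -3.666 1.453 0.445
v -3.545 1.929 1.496
v -3.605 1.173 0.565
v -3.485 1.649 1.616
v -3.401 0.952 0.642
v -3.281 1.427 1.693
v -3.109 0.848 0.655
v -2.988 1.324 1.706
v -2.806 0.891 0.601
v -2.685 1.367 1.652
v -2.574 1.067 0.495
v -2.453 1.543 1.546
v -3.024 -2.104 -3.476
v -2.385 -1.604 -2.51
v -3.155 -3.876 -2.47
v -2.516 -3.376 -1.504
v -3.688 -2.983 -1.757
v -3.607 -1.888 -2.378
v -1.933 -3.592 -2.602
v -1.852 -2.497 -3.223
v -1.711 -2.523 -1.97
v -2.796 -2.146 -1.447
v -2.744 -3.334 -3.533
v -3.829 -2.957 -3.01
v 1.803 -1.257 2.408
v 0.693 -1.819 2.906
v 1.546 -0.399 2.804
v 0.436 -0.96 3.302
v 2.224 -1.46 3.118
v 1.114 -2.021 3.616
v 1.967 -0.601 3.514
v 0.857 -1.163 4.012
v 0.001 0.467 2.679
v 0.371 0.248 3.022
v -0.09 0.975 3.983
v -0.461 1.193 3.641
v 0.484 0.429 2.94
v 0.022 1.156 3.901
v 0.513 0.617 2.812
v 0.052 1.343 3.773
v 0.454 0.778 2.661
v -0.008 1.505 3.623
v 0.316 0.886 2.514
v -0.145 1.612 3.475
v 0.124 0.921 2.395
v -0.338 1.648 3.356
v -0.09 0.878 2.325
v -0.551 1.604 3.287
v -0.288 0.764 2.317
v -0.749 1.49 3.278
v -0.436 0.598 2.371
v -0.897 1.324 3.332
v -0.508 0.409 2.479
v -0.969 1.136 3.44
v -0.493 0.231 2.621
v -0.954 0.957 3.582
v -0.392 0.093 2.773
v -0.853 0.82 3.734
v -0.223 0.02 2.909
v -0.685 0.746 3.871
v -0.016 0.024 3.006
v -0.477 0.751 3.967
v 0.194 0.105 3.046
v -0.267 0.831 4.007
f 2 4 1
f 5 2 1
f 1 4 3
f 3 5 1
f 2 8 4
f 6 2 5
f 6 8 2
f 4 8 3
f 7 5 3
f 3 8 7
f 7 6 5
f 8 6 7
f 10 9 13
f 10 13 11
f 11 13 14
f 11 14 12
f 13 9 15
f 13 15 14
f 14 15 16
f 14 16 12
f 15 9 17
f 15 17 16
f 16 17 18
f 16 18 12
f 17 9 19
f 17 19 18
f 18 19 20
f 18 20 12
f 19 9 21
f 19 21 20
f 20 21 22
f 20 22 12
f 21 9 23
f 21 23 22
f 22 23 24
f 22 24 12
f 23 9 25
f 23 25 24
f 24 25 26
f 24 26 12
f 25 9 27
f 25 27 26
f 26 27 28
f 26 28 12
f 27 9 29
f 27 29 28
f 28 29 30
f 28 30 12
f 29 9 31
f 29 31 30
f 30 31 32
f 30 32 12
f 31 9 33
f 31 33 32
f 32 33 34
f 32 34 12
f 33 9 10
f 33 10 34
f 34 10 11
f 34 11 12
f 35 46 40
f 35 40 36
f 35 36 42
f 35 42 45
f 35 45 46
f 36 40 44
f 40 46 39
f 46 45 37
f 45 42 41
f 42 36 43
f 38 44 39
f 38 39 37
f 38 37 41
f 38 41 43
f 38 43 44
f 39 44 40
f 37 39 46
f 41 37 45
f 43 41 42
f 44 43 36
f 48 50 47
f 51 48 47
f 47 50 49
f 49 51 47
f 48 54 50
f 52 48 51
f 52 54 48
f 50 54 49
f 53 51 49
f 49 54 53
f 53 52 51
f 54 52 53
f 56 55 59
f 56 59 57
f 57 59 60
f 57 60 58
f 59 55 61
f 59 61 60
f 60 61 62
f 60 62 58
f 61 55 63
f 61 63 62
f 62 63 64
f 62 64 58
f 63 55 65
f 63 65 64
f 64 65 66
f 64 66 58
f 65 55 67
f 65 67 66
f 66 67 68
f 66 68 58
f 67 55 69
f 67 69 68
f 68 69 70
f 68 70 58
f 69 55 71
f 69 71 70
f 70 71 72
f 70 72 58
f 71 55 73
f 71 73 72
f 72 73 74
f 72 74 58
f 73 55 75
f 73 75 74
f 74 75 76
f 74 76 58
f 75 55 77
f 75 77 76
f 76 77 78
f 76 78 58
f 77 55 79
f 77 79 78
f 78 79 80
f 78 80 58
f 79 55 81
f 79 81 80
f 80 81 82
f 80 82 58
f 81 55 83
f 81 83 82
f 82 83 84
f 82 84 58
f 83 55 85
f 83 85 84
f 84 85 86
f 84 86 58
f 85 55 56
f 85 56 86
f 86 56 57
f 86 57 58



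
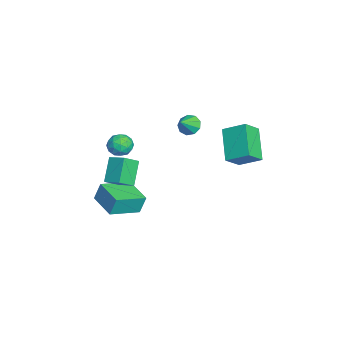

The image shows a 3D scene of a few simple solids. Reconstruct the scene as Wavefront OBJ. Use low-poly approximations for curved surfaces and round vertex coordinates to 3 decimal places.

v -1.368 -0.172 2.731
v -0.842 0.115 2.37
v -0.592 -0.668 3.469
v -0.983 0.412 2.718
v -1.304 0.436 3.072
v -1.655 0.175 3.267
v -1.872 -0.248 3.211
v -1.854 -0.636 2.931
v -1.608 -0.806 2.557
v -1.25 -0.681 2.265
v -0.948 -0.317 2.191
v -2.868 -3.654 0.911
v -2.494 -3.211 0.36
v -2.406 -4.729 0.36
v -2.032 -4.286 -0.191
v -1.784 -4.271 0.569
v -2.07 -3.607 0.909
v -2.83 -4.333 -0.189
v -3.116 -3.669 0.151
v -2.471 -3.631 -0.32
v -1.825 -3.593 0.148
v -3.075 -4.347 0.572
v -2.429 -4.309 1.04
v -2.721 -3.338 0.683
v -2.179 -4.602 0.037
v -2.033 -4.593 0.483
v -1.813 -4.333 0.159
v -2.472 -3.571 1.006
v -2.253 -3.311 0.682
v -1.835 -3.934 0.805
v -2.647 -4.629 0.038
v -2.428 -4.369 -0.286
v -3.087 -3.607 0.561
v -2.867 -3.347 0.237
v -3.065 -4.006 -0.085
v -2.489 -3.325 -0.04
v -2.217 -3.957 -0.363
v -2.686 -3.984 -0.362
v -2.854 -3.594 -0.162
v -2.109 -3.303 0.235
v -1.837 -3.934 -0.088
v -1.691 -3.926 0.358
v -1.859 -3.535 0.558
v -2.095 -3.549 -0.164
v -3.063 -4.006 0.808
v -2.791 -4.637 0.485
v -3.041 -4.405 0.162
v -3.209 -4.014 0.362
v -2.683 -3.983 1.083
v -2.411 -4.615 0.76
v -2.046 -4.346 0.882
v -2.214 -3.956 1.082
v -2.805 -4.391 0.884
v 0.735 2.277 3.428
v 1.168 3.467 4.133
v 2.425 2.415 2.155
v 2.858 3.606 2.86
v 1.422 1.534 4.26
v 1.855 2.725 4.965
v 3.112 1.673 2.987
v 3.545 2.863 3.692
v 2.968 -4.348 3.14
v 3.591 -3.553 3.523
v 2.412 -3.603 2.498
v 3.035 -2.808 2.881
v 4.005 -4.592 1.959
v 4.628 -3.797 2.342
v 3.449 -3.847 1.317
v 4.072 -3.052 1.7
v -0.455 -5.372 -2.631
v -0.521 -5.008 -1.51
v -1.472 -3.774 -3.208
v -1.538 -3.411 -2.088
v 1.078 -4.469 -2.832
v 1.012 -4.106 -1.712
v 0.061 -2.872 -3.41
v -0.005 -2.508 -2.289
f 2 1 4
f 2 4 3
f 4 1 5
f 4 5 3
f 5 1 6
f 5 6 3
f 6 1 7
f 6 7 3
f 7 1 8
f 7 8 3
f 8 1 9
f 8 9 3
f 9 1 10
f 9 10 3
f 10 1 11
f 10 11 3
f 11 1 2
f 11 2 3
f 12 49 28
f 49 23 52
f 28 52 17
f 49 52 28
f 12 28 24
f 28 17 29
f 24 29 13
f 28 29 24
f 12 24 33
f 24 13 34
f 33 34 19
f 24 34 33
f 12 33 45
f 33 19 48
f 45 48 22
f 33 48 45
f 12 45 49
f 45 22 53
f 49 53 23
f 45 53 49
f 13 29 40
f 29 17 43
f 40 43 21
f 29 43 40
f 17 52 30
f 52 23 51
f 30 51 16
f 52 51 30
f 23 53 50
f 53 22 46
f 50 46 14
f 53 46 50
f 22 48 47
f 48 19 35
f 47 35 18
f 48 35 47
f 19 34 39
f 34 13 36
f 39 36 20
f 34 36 39
f 15 41 27
f 41 21 42
f 27 42 16
f 41 42 27
f 15 27 25
f 27 16 26
f 25 26 14
f 27 26 25
f 15 25 32
f 25 14 31
f 32 31 18
f 25 31 32
f 15 32 37
f 32 18 38
f 37 38 20
f 32 38 37
f 15 37 41
f 37 20 44
f 41 44 21
f 37 44 41
f 16 42 30
f 42 21 43
f 30 43 17
f 42 43 30
f 14 26 50
f 26 16 51
f 50 51 23
f 26 51 50
f 18 31 47
f 31 14 46
f 47 46 22
f 31 46 47
f 20 38 39
f 38 18 35
f 39 35 19
f 38 35 39
f 21 44 40
f 44 20 36
f 40 36 13
f 44 36 40
f 55 57 54
f 58 55 54
f 54 57 56
f 56 58 54
f 55 61 57
f 59 55 58
f 59 61 55
f 57 61 56
f 60 58 56
f 56 61 60
f 60 59 58
f 61 59 60
f 63 65 62
f 66 63 62
f 62 65 64
f 64 66 62
f 63 69 65
f 67 63 66
f 67 69 63
f 65 69 64
f 68 66 64
f 64 69 68
f 68 67 66
f 69 67 68
f 71 73 70
f 74 71 70
f 70 73 72
f 72 74 70
f 71 77 73
f 75 71 74
f 75 77 71
f 73 77 72
f 76 74 72
f 72 77 76
f 76 75 74
f 77 75 76



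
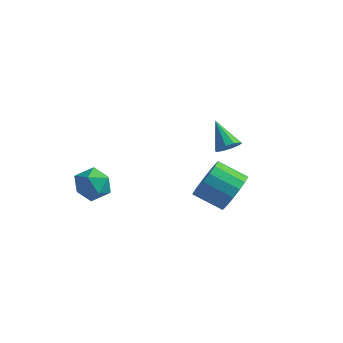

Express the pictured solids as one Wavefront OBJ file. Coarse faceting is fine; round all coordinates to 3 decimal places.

v 3.835 -1.053 -0.467
v 4.231 -0.646 0.416
v 2.881 -0.839 1.11
v 2.485 -1.247 0.227
v 4.047 -0.247 0.171
v 2.698 -0.44 0.865
v 3.816 -0.033 -0.22
v 2.466 -0.226 0.474
v 3.588 -0.053 -0.668
v 2.238 -0.246 0.026
v 3.417 -0.302 -1.07
v 2.067 -0.495 -0.375
v 3.342 -0.723 -1.333
v 1.992 -0.916 -0.639
v 3.379 -1.22 -1.399
v 2.03 -1.413 -0.704
v 3.521 -1.678 -1.25
v 2.172 -1.872 -0.556
v 3.735 -1.994 -0.923
v 2.386 -2.187 -0.229
v 3.972 -2.094 -0.491
v 2.622 -2.287 0.203
v 4.177 -1.956 -0.054
v 2.827 -2.149 0.641
v 4.304 -1.611 0.289
v 2.954 -1.804 0.983
v 4.323 -1.138 0.458
v 2.974 -1.331 1.153
v 1.976 2.172 -0.048
v 2.424 2.625 0.083
v 0.964 2.868 1.008
v 2.198 2.758 -0.222
v 1.887 2.667 -0.46
v 1.611 2.387 -0.54
v 1.474 2.025 -0.433
v 1.529 1.719 -0.178
v 1.755 1.586 0.126
v 2.066 1.677 0.364
v 2.342 1.957 0.445
v 2.479 2.32 0.337
v -2.965 -2.075 -0.86
v -2.028 -1.845 -0.788
v -2.592 -3.595 -0.872
v -1.655 -3.365 -0.8
v -2.249 -3.21 -0.053
v -2.48 -2.27 -0.046
v -2.14 -3.17 -1.614
v -2.371 -2.23 -1.607
v -1.518 -2.522 -1.254
v -1.586 -2.547 -0.29
v -3.034 -2.893 -1.37
v -3.102 -2.918 -0.406
f 2 1 5
f 2 5 3
f 3 5 6
f 3 6 4
f 5 1 7
f 5 7 6
f 6 7 8
f 6 8 4
f 7 1 9
f 7 9 8
f 8 9 10
f 8 10 4
f 9 1 11
f 9 11 10
f 10 11 12
f 10 12 4
f 11 1 13
f 11 13 12
f 12 13 14
f 12 14 4
f 13 1 15
f 13 15 14
f 14 15 16
f 14 16 4
f 15 1 17
f 15 17 16
f 16 17 18
f 16 18 4
f 17 1 19
f 17 19 18
f 18 19 20
f 18 20 4
f 19 1 21
f 19 21 20
f 20 21 22
f 20 22 4
f 21 1 23
f 21 23 22
f 22 23 24
f 22 24 4
f 23 1 25
f 23 25 24
f 24 25 26
f 24 26 4
f 25 1 27
f 25 27 26
f 26 27 28
f 26 28 4
f 27 1 2
f 27 2 28
f 28 2 3
f 28 3 4
f 30 29 32
f 30 32 31
f 32 29 33
f 32 33 31
f 33 29 34
f 33 34 31
f 34 29 35
f 34 35 31
f 35 29 36
f 35 36 31
f 36 29 37
f 36 37 31
f 37 29 38
f 37 38 31
f 38 29 39
f 38 39 31
f 39 29 40
f 39 40 31
f 40 29 30
f 40 30 31
f 41 52 46
f 41 46 42
f 41 42 48
f 41 48 51
f 41 51 52
f 42 46 50
f 46 52 45
f 52 51 43
f 51 48 47
f 48 42 49
f 44 50 45
f 44 45 43
f 44 43 47
f 44 47 49
f 44 49 50
f 45 50 46
f 43 45 52
f 47 43 51
f 49 47 48
f 50 49 42



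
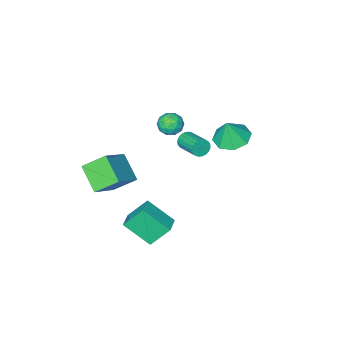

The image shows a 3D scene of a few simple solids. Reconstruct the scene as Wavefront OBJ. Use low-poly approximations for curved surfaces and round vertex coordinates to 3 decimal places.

v 2.007 2.825 -1.344
v 1.173 3.392 -0.154
v 2.769 3.518 -1.14
v 1.935 4.085 0.05
v 2.805 1.615 -0.21
v 1.971 2.182 0.98
v 3.567 2.308 -0.006
v 2.733 2.875 1.184
v -1.862 0.246 2.398
v -1.588 0.371 1.938
v -1.484 1.779 2.381
v -1.758 1.654 2.842
v -1.805 0.406 1.875
v -1.702 1.815 2.319
v -2.032 0.414 1.903
v -1.928 1.823 2.347
v -2.229 0.393 2.017
v -2.126 1.801 2.46
v -2.363 0.347 2.196
v -2.26 1.755 2.64
v -2.41 0.282 2.41
v -2.307 1.691 2.854
v -2.363 0.212 2.623
v -2.259 1.62 3.066
v -2.228 0.148 2.796
v -2.125 1.556 3.24
v -2.031 0.1 2.901
v -1.927 1.508 3.344
v -1.804 0.078 2.919
v -1.7 1.486 3.362
v -1.587 0.085 2.846
v -1.483 1.493 3.29
v -1.418 0.119 2.697
v -1.314 1.527 3.14
v -1.325 0.176 2.495
v -1.221 1.584 2.939
v -1.325 0.245 2.277
v -1.222 1.653 2.721
v -1.418 0.314 2.08
v -1.315 1.722 2.524
v -4.052 1.241 2.265
v -3.069 1.457 1.965
v -3.648 1.279 3.615
v -3.51 2.12 2.077
v -4.268 2.268 2.3
v -4.899 1.814 2.502
v -5.035 1.024 2.565
v -4.594 0.361 2.452
v -3.836 0.214 2.23
v -3.205 0.668 2.028
v 0.969 -0.173 0.335
v 0.8 -1.57 1.323
v 2.562 0.51 1.573
v 2.393 -0.887 2.561
v 1.967 -0.913 -0.541
v 1.798 -2.31 0.447
v 3.56 -0.23 0.697
v 3.391 -1.627 1.685
v -1.545 -0.066 2.993
v -0.933 -0.493 3
v -2.207 -1.007 3.36
v -1.595 -1.434 3.367
v -1.674 -0.887 3.869
v -1.265 -0.305 3.642
v -1.875 -1.195 2.718
v -1.466 -0.613 2.491
v -1.137 -1.191 2.83
v -1.013 -1.001 3.542
v -2.127 -0.499 2.818
v -2.003 -0.309 3.53
v -1.181 -0.197 2.964
v -1.959 -1.303 3.396
v -2.006 -0.981 3.691
v -1.646 -1.233 3.695
v -1.376 -0.086 3.341
v -1.016 -0.338 3.346
v -1.452 -0.569 3.856
v -2.124 -1.162 3.014
v -1.764 -1.414 3.019
v -1.494 -0.267 2.665
v -1.134 -0.519 2.669
v -1.688 -0.931 2.504
v -0.941 -0.858 2.869
v -1.33 -1.412 3.085
v -1.495 -1.271 2.703
v -1.254 -0.929 2.57
v -0.868 -0.747 3.287
v -1.257 -1.3 3.503
v -1.304 -0.978 3.797
v -1.063 -0.636 3.664
v -0.988 -1.157 3.187
v -1.883 -0.2 2.857
v -2.272 -0.753 3.073
v -2.077 -0.864 2.696
v -1.836 -0.522 2.563
v -1.81 -0.088 3.275
v -2.199 -0.642 3.491
v -1.886 -0.571 3.79
v -1.645 -0.229 3.657
v -2.152 -0.343 3.173
f 2 4 1
f 5 2 1
f 1 4 3
f 3 5 1
f 2 8 4
f 6 2 5
f 6 8 2
f 4 8 3
f 7 5 3
f 3 8 7
f 7 6 5
f 8 6 7
f 10 9 13
f 10 13 11
f 11 13 14
f 11 14 12
f 13 9 15
f 13 15 14
f 14 15 16
f 14 16 12
f 15 9 17
f 15 17 16
f 16 17 18
f 16 18 12
f 17 9 19
f 17 19 18
f 18 19 20
f 18 20 12
f 19 9 21
f 19 21 20
f 20 21 22
f 20 22 12
f 21 9 23
f 21 23 22
f 22 23 24
f 22 24 12
f 23 9 25
f 23 25 24
f 24 25 26
f 24 26 12
f 25 9 27
f 25 27 26
f 26 27 28
f 26 28 12
f 27 9 29
f 27 29 28
f 28 29 30
f 28 30 12
f 29 9 31
f 29 31 30
f 30 31 32
f 30 32 12
f 31 9 33
f 31 33 32
f 32 33 34
f 32 34 12
f 33 9 35
f 33 35 34
f 34 35 36
f 34 36 12
f 35 9 37
f 35 37 36
f 36 37 38
f 36 38 12
f 37 9 39
f 37 39 38
f 38 39 40
f 38 40 12
f 39 9 10
f 39 10 40
f 40 10 11
f 40 11 12
f 42 41 44
f 42 44 43
f 44 41 45
f 44 45 43
f 45 41 46
f 45 46 43
f 46 41 47
f 46 47 43
f 47 41 48
f 47 48 43
f 48 41 49
f 48 49 43
f 49 41 50
f 49 50 43
f 50 41 42
f 50 42 43
f 52 54 51
f 55 52 51
f 51 54 53
f 53 55 51
f 52 58 54
f 56 52 55
f 56 58 52
f 54 58 53
f 57 55 53
f 53 58 57
f 57 56 55
f 58 56 57
f 59 96 75
f 96 70 99
f 75 99 64
f 96 99 75
f 59 75 71
f 75 64 76
f 71 76 60
f 75 76 71
f 59 71 80
f 71 60 81
f 80 81 66
f 71 81 80
f 59 80 92
f 80 66 95
f 92 95 69
f 80 95 92
f 59 92 96
f 92 69 100
f 96 100 70
f 92 100 96
f 60 76 87
f 76 64 90
f 87 90 68
f 76 90 87
f 64 99 77
f 99 70 98
f 77 98 63
f 99 98 77
f 70 100 97
f 100 69 93
f 97 93 61
f 100 93 97
f 69 95 94
f 95 66 82
f 94 82 65
f 95 82 94
f 66 81 86
f 81 60 83
f 86 83 67
f 81 83 86
f 62 88 74
f 88 68 89
f 74 89 63
f 88 89 74
f 62 74 72
f 74 63 73
f 72 73 61
f 74 73 72
f 62 72 79
f 72 61 78
f 79 78 65
f 72 78 79
f 62 79 84
f 79 65 85
f 84 85 67
f 79 85 84
f 62 84 88
f 84 67 91
f 88 91 68
f 84 91 88
f 63 89 77
f 89 68 90
f 77 90 64
f 89 90 77
f 61 73 97
f 73 63 98
f 97 98 70
f 73 98 97
f 65 78 94
f 78 61 93
f 94 93 69
f 78 93 94
f 67 85 86
f 85 65 82
f 86 82 66
f 85 82 86
f 68 91 87
f 91 67 83
f 87 83 60
f 91 83 87

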